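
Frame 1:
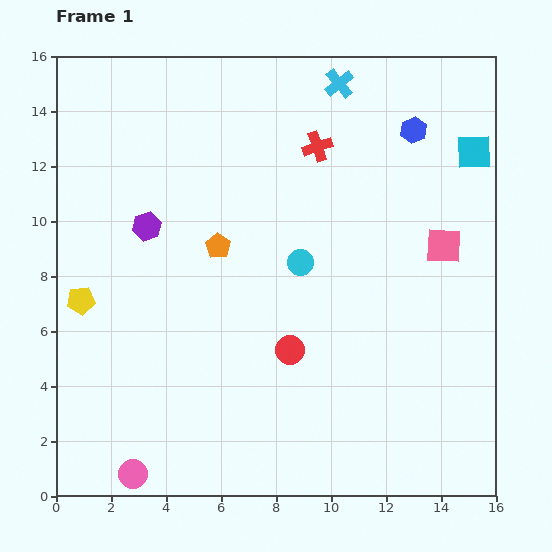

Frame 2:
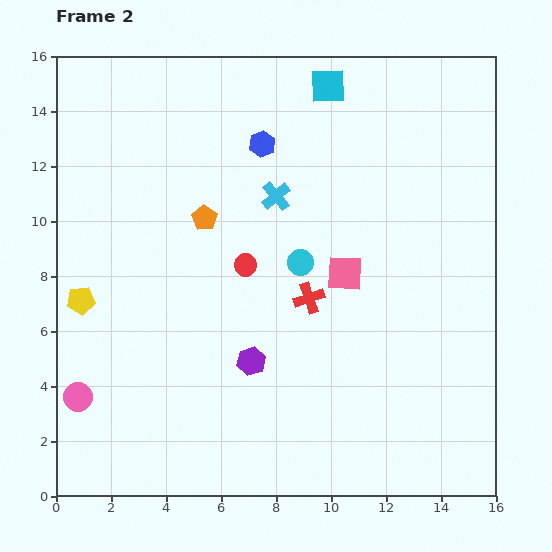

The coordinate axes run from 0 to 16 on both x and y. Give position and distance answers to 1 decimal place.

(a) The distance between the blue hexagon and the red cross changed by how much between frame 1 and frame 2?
+2.3

Distance in frame 1: 3.6. Distance in frame 2: 5.9.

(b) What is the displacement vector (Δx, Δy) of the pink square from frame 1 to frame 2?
(-3.6, -1.0)

The pink square was at (14.1, 9.1) in frame 1 and (10.5, 8.1) in frame 2.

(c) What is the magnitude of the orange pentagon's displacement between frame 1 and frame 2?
1.1

The orange pentagon moved from (5.9, 9.1) to (5.4, 10.1), a distance of √(0.5² + 1.0²) ≈ 1.1.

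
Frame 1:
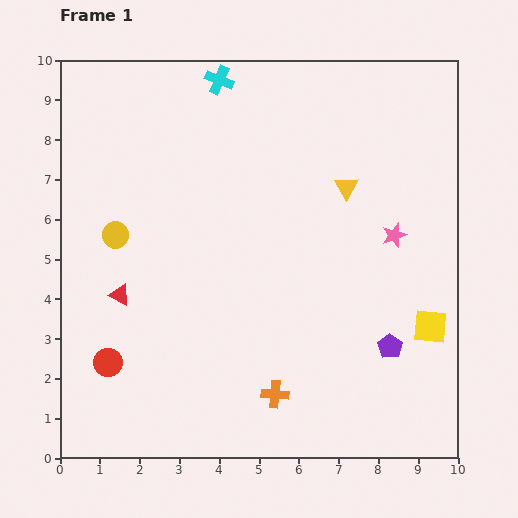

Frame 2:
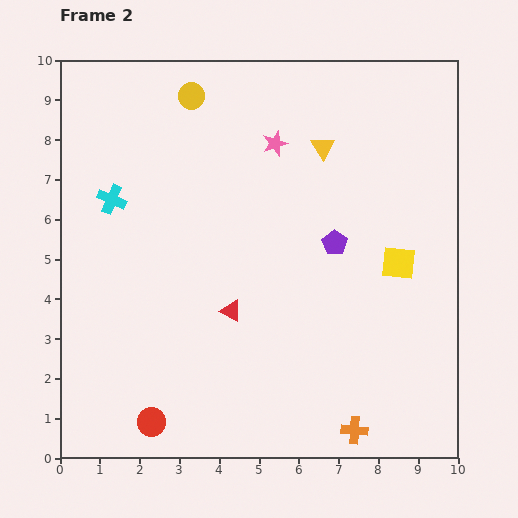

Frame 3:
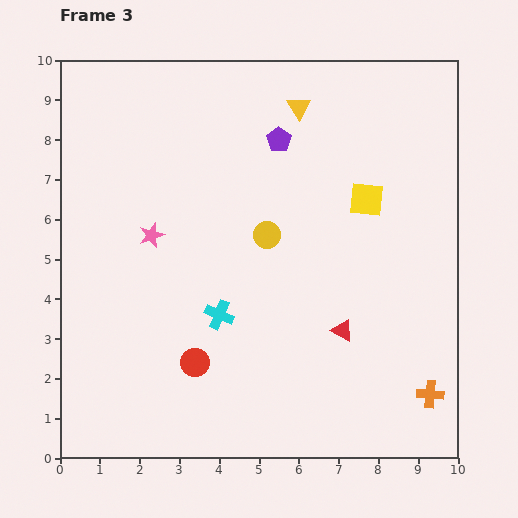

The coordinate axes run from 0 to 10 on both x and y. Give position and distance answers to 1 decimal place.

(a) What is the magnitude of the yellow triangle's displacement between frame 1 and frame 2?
1.2

The yellow triangle moved from (7.2, 6.8) to (6.6, 7.8), a distance of √(0.6² + 1.0²) ≈ 1.2.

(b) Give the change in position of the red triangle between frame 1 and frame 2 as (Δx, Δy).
(2.8, -0.4)

The red triangle was at (1.5, 4.1) in frame 1 and (4.3, 3.7) in frame 2.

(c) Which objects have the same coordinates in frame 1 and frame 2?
none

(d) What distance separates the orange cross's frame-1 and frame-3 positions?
3.9

The orange cross moved from (5.4, 1.6) to (9.3, 1.6), a distance of √(3.9² + 0.0²) ≈ 3.9.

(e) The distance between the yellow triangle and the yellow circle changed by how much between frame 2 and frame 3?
-0.2

Distance in frame 2: 3.5. Distance in frame 3: 3.3.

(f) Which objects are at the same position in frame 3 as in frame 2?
none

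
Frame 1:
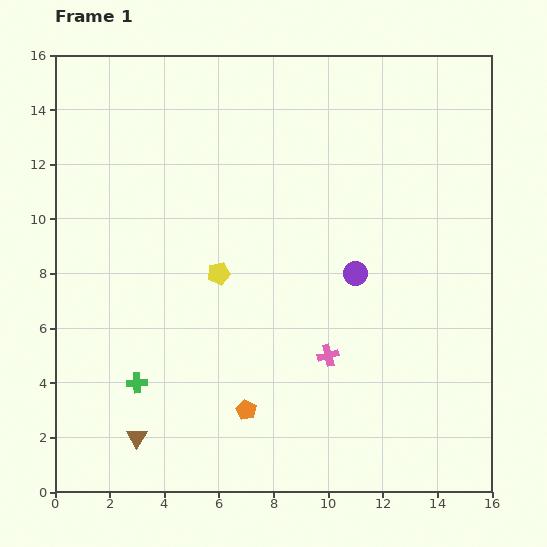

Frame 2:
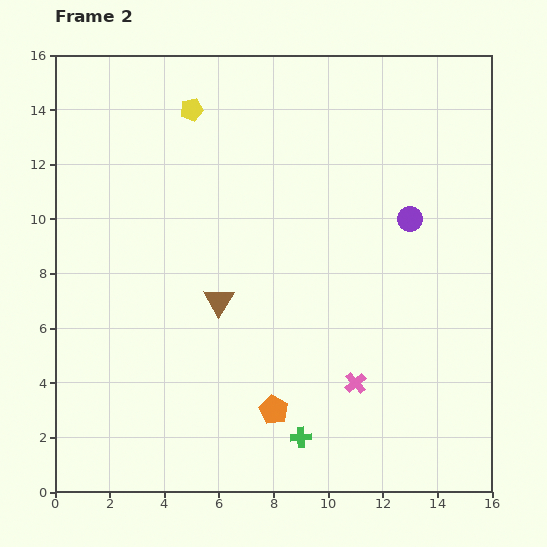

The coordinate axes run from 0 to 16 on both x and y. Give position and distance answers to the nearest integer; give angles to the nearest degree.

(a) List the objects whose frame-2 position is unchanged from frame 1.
none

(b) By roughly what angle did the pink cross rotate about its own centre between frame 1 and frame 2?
26° counter-clockwise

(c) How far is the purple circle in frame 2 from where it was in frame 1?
3

The purple circle moved from (11, 8) to (13, 10), a distance of √(2² + 2²) ≈ 3.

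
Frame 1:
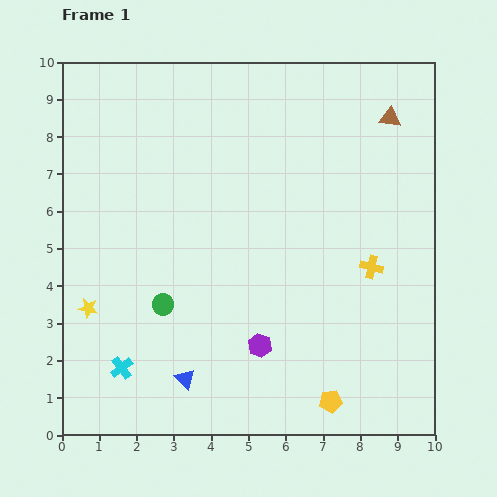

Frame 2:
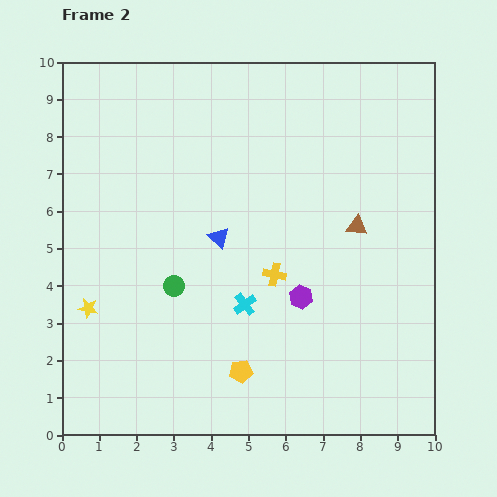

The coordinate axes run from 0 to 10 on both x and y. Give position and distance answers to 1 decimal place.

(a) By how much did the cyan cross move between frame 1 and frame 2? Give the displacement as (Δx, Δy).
(3.3, 1.7)

The cyan cross was at (1.6, 1.8) in frame 1 and (4.9, 3.5) in frame 2.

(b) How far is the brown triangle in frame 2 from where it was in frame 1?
3.0

The brown triangle moved from (8.8, 8.5) to (7.9, 5.6), a distance of √(0.9² + 2.9²) ≈ 3.0.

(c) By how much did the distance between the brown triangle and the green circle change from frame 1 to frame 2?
-2.7

Distance in frame 1: 7.9. Distance in frame 2: 5.2.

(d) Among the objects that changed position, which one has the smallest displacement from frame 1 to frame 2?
the green circle

(moved 0.6)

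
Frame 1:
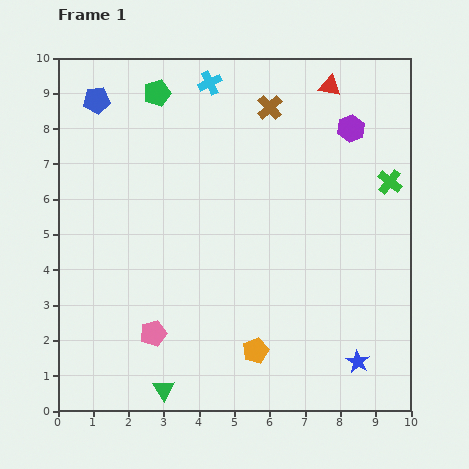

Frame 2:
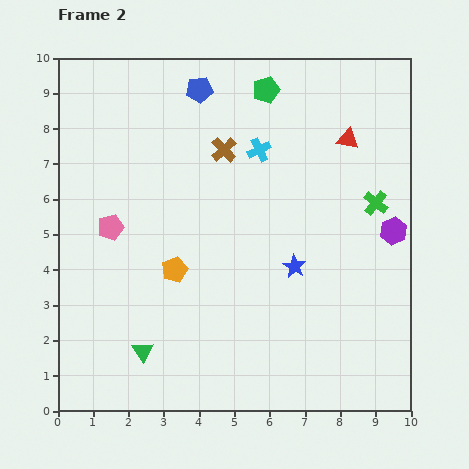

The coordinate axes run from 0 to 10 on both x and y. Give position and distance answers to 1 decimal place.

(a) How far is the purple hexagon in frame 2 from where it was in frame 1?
3.1

The purple hexagon moved from (8.3, 8.0) to (9.5, 5.1), a distance of √(1.2² + 2.9²) ≈ 3.1.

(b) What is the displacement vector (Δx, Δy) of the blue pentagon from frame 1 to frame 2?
(2.9, 0.3)

The blue pentagon was at (1.1, 8.8) in frame 1 and (4.0, 9.1) in frame 2.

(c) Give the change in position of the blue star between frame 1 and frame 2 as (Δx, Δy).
(-1.8, 2.7)

The blue star was at (8.5, 1.4) in frame 1 and (6.7, 4.1) in frame 2.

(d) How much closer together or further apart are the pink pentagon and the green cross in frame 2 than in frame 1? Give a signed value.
-0.5

Distance in frame 1: 8.0. Distance in frame 2: 7.5.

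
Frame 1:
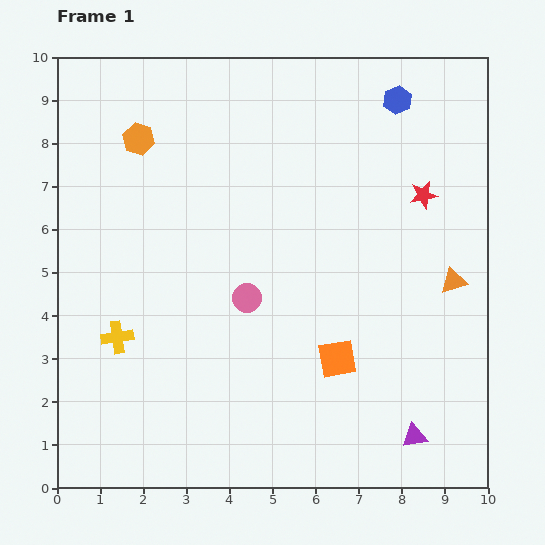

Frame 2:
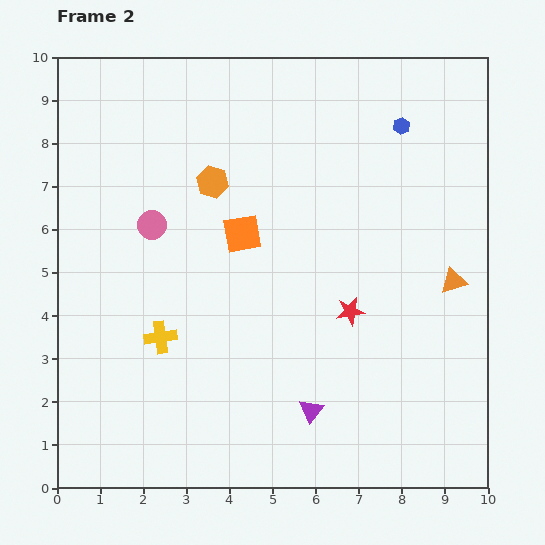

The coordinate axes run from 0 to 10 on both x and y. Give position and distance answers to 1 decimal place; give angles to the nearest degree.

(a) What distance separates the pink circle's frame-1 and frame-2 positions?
2.8

The pink circle moved from (4.4, 4.4) to (2.2, 6.1), a distance of √(2.2² + 1.7²) ≈ 2.8.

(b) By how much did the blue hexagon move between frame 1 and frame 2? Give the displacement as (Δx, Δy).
(0.1, -0.6)

The blue hexagon was at (7.9, 9.0) in frame 1 and (8.0, 8.4) in frame 2.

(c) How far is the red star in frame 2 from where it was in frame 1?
3.2

The red star moved from (8.5, 6.8) to (6.8, 4.1), a distance of √(1.7² + 2.7²) ≈ 3.2.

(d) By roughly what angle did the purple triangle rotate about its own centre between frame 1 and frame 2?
41° counter-clockwise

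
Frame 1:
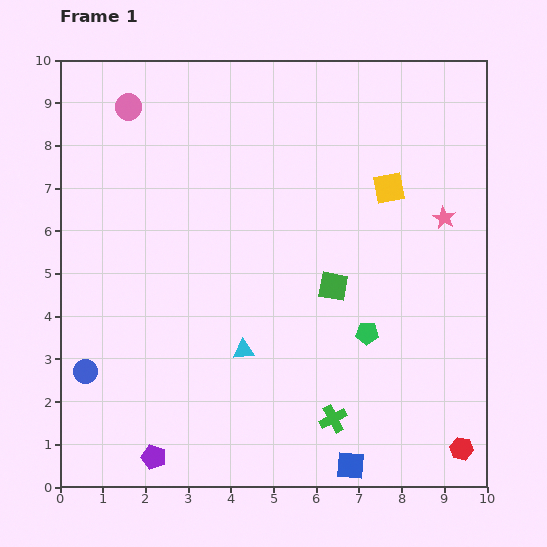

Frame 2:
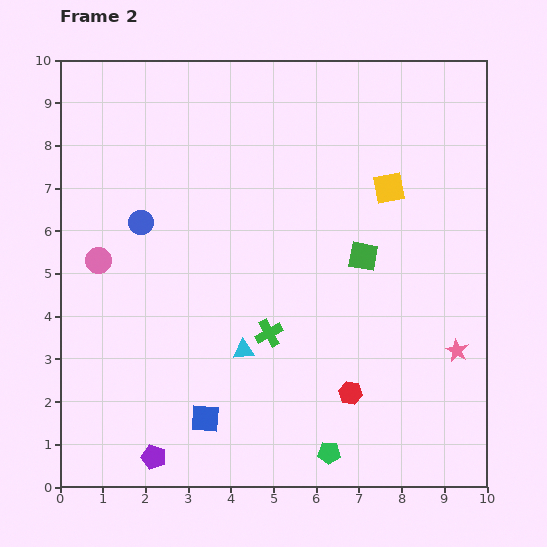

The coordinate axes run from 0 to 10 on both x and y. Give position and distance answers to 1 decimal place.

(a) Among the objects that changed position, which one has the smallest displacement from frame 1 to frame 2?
the green square

(moved 1.0)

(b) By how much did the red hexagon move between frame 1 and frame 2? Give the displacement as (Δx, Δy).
(-2.6, 1.3)

The red hexagon was at (9.4, 0.9) in frame 1 and (6.8, 2.2) in frame 2.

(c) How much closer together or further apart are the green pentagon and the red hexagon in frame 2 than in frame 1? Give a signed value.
-2.0

Distance in frame 1: 3.5. Distance in frame 2: 1.5.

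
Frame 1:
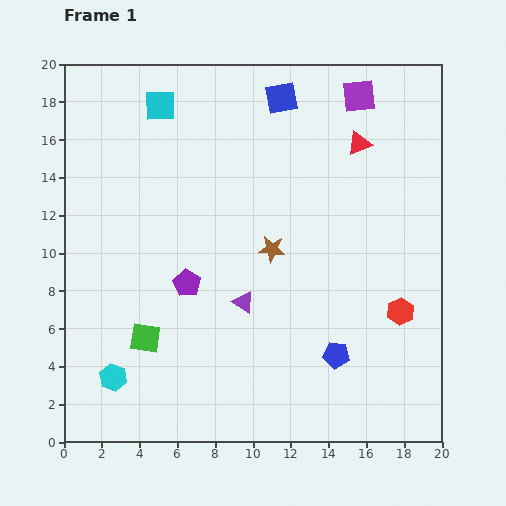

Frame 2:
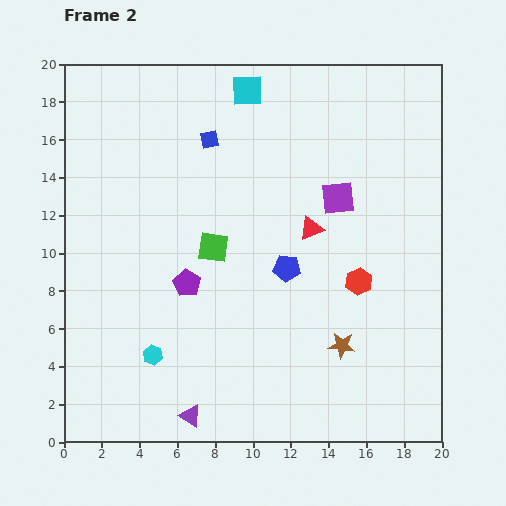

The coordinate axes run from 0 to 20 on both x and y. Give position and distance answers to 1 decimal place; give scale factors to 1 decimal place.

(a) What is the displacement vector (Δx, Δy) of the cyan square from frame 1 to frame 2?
(4.6, 0.8)

The cyan square was at (5.1, 17.8) in frame 1 and (9.7, 18.6) in frame 2.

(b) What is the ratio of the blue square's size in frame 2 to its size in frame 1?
0.6×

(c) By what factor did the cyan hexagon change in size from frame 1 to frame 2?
0.7×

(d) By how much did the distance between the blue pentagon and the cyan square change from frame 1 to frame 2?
-6.5

Distance in frame 1: 16.1. Distance in frame 2: 9.6.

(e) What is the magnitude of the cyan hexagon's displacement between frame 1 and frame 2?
2.4

The cyan hexagon moved from (2.6, 3.4) to (4.7, 4.6), a distance of √(2.1² + 1.2²) ≈ 2.4.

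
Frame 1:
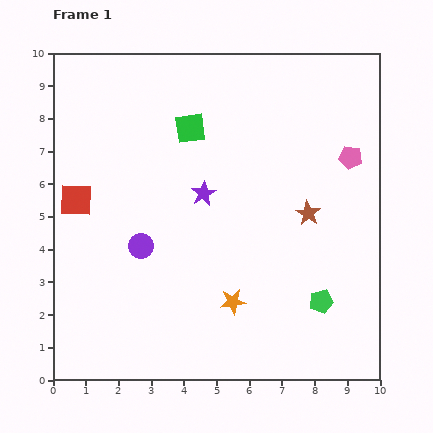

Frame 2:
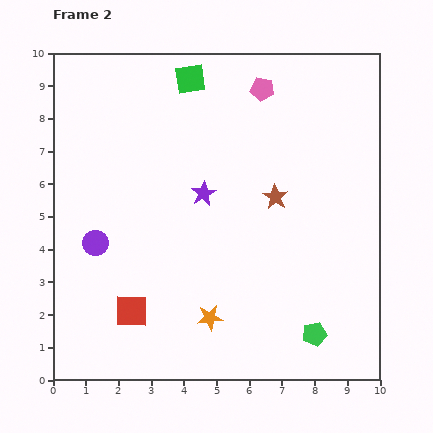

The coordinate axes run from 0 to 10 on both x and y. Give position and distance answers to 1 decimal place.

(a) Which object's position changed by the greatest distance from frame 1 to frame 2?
the red square

(moved 3.8; next 3.4)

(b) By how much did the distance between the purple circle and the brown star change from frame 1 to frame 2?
+0.5

Distance in frame 1: 5.2. Distance in frame 2: 5.7.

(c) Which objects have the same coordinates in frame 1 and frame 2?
the purple star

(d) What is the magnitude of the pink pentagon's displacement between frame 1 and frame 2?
3.4

The pink pentagon moved from (9.1, 6.8) to (6.4, 8.9), a distance of √(2.7² + 2.1²) ≈ 3.4.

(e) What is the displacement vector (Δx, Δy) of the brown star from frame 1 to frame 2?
(-1.0, 0.5)

The brown star was at (7.8, 5.1) in frame 1 and (6.8, 5.6) in frame 2.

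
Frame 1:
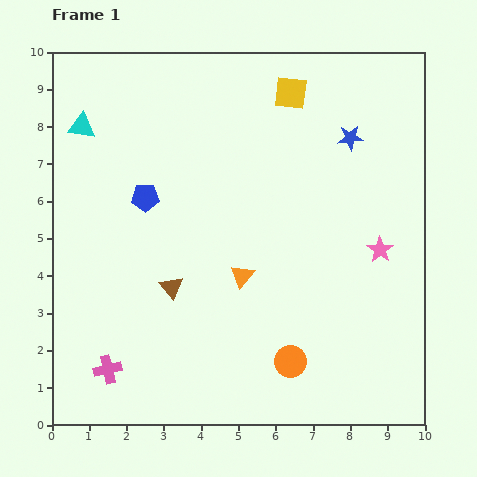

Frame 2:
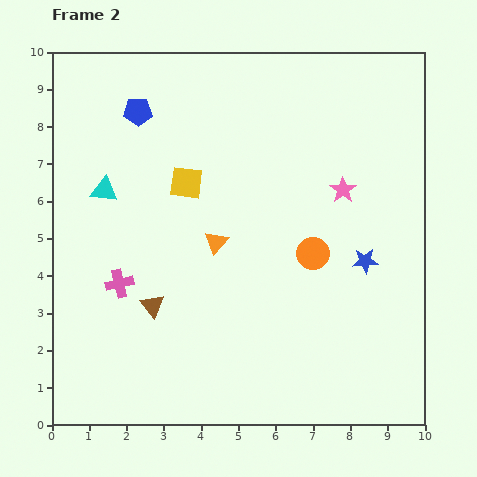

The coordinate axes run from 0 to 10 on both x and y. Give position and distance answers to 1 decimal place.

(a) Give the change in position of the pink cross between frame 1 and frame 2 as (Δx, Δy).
(0.3, 2.3)

The pink cross was at (1.5, 1.5) in frame 1 and (1.8, 3.8) in frame 2.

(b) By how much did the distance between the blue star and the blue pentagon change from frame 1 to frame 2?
+1.6

Distance in frame 1: 5.7. Distance in frame 2: 7.3.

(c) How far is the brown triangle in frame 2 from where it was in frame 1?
0.7

The brown triangle moved from (3.2, 3.7) to (2.7, 3.2), a distance of √(0.5² + 0.5²) ≈ 0.7.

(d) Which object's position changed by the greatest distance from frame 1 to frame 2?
the yellow square

(moved 3.7; next 3.3)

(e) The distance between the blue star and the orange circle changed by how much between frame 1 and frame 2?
-4.8

Distance in frame 1: 6.2. Distance in frame 2: 1.4.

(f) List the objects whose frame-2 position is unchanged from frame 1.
none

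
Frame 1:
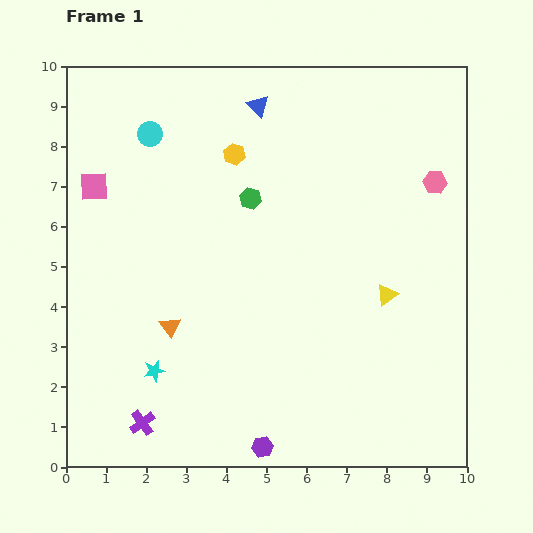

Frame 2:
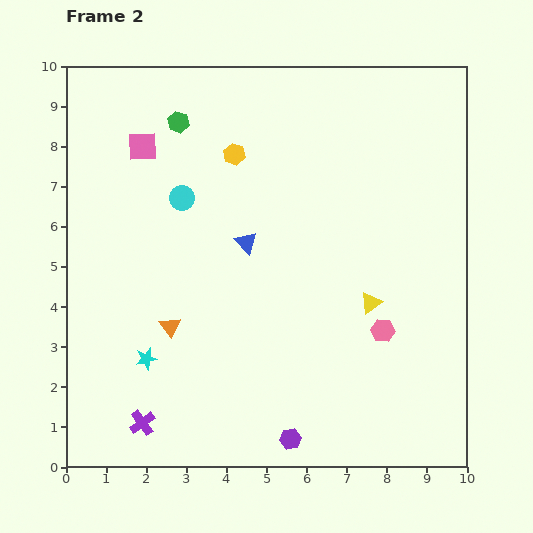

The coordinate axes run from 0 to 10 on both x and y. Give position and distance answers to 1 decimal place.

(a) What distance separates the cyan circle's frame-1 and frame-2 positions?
1.8

The cyan circle moved from (2.1, 8.3) to (2.9, 6.7), a distance of √(0.8² + 1.6²) ≈ 1.8.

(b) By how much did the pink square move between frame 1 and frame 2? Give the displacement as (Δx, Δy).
(1.2, 1.0)

The pink square was at (0.7, 7.0) in frame 1 and (1.9, 8.0) in frame 2.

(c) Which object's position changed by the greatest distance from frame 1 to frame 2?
the pink hexagon

(moved 3.9; next 3.4)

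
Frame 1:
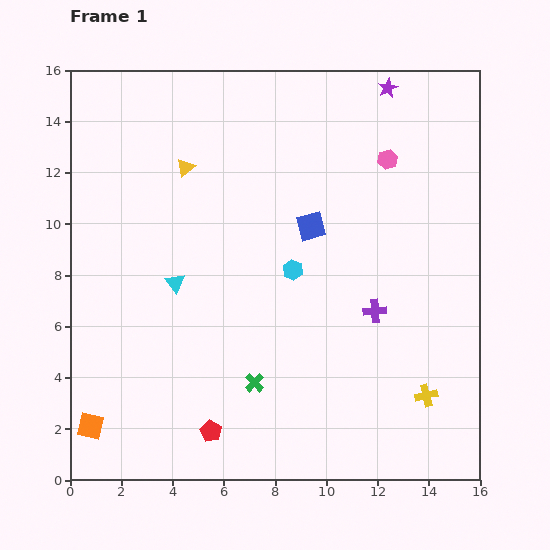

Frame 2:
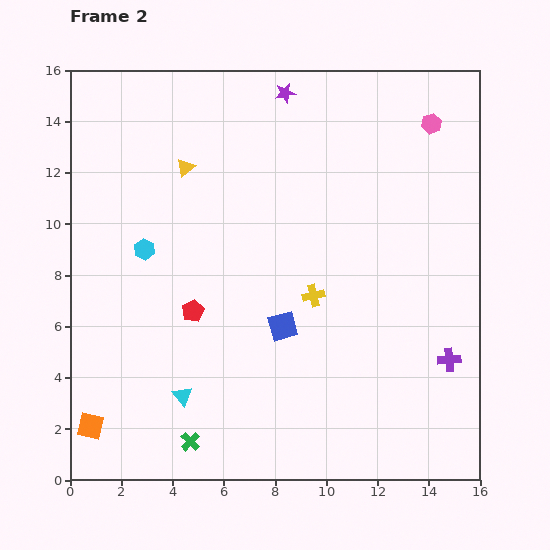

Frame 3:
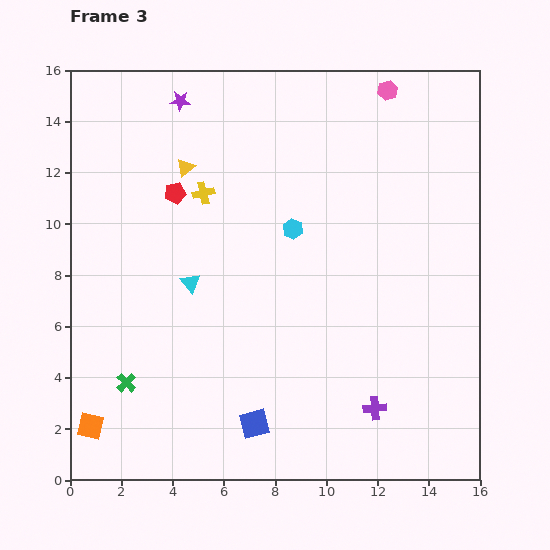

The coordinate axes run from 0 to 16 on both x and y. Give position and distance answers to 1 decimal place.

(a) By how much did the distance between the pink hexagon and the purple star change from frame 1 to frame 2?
+3.0

Distance in frame 1: 2.8. Distance in frame 2: 5.8.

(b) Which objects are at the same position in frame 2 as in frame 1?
the yellow triangle, the orange square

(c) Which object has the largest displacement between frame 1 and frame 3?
the yellow cross

(moved 11.8; next 9.4)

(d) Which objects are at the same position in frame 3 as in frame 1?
the yellow triangle, the orange square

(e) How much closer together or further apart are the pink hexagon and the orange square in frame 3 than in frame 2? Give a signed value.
-0.3

Distance in frame 2: 17.8. Distance in frame 3: 17.5.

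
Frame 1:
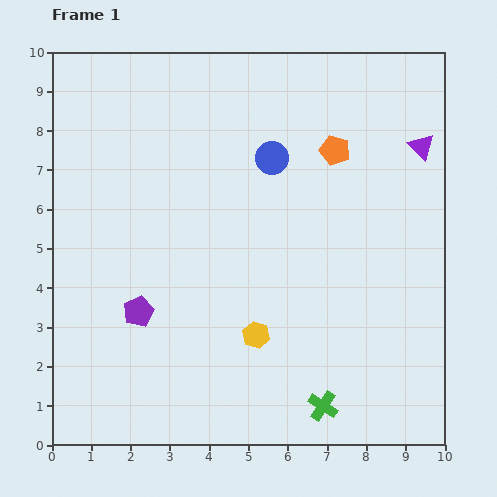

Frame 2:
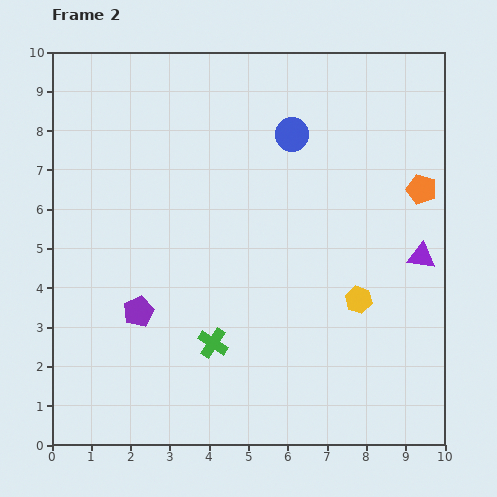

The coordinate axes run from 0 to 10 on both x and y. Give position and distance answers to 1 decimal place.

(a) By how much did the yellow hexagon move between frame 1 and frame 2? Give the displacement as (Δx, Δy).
(2.6, 0.9)

The yellow hexagon was at (5.2, 2.8) in frame 1 and (7.8, 3.7) in frame 2.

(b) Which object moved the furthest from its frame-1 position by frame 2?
the green cross

(moved 3.2; next 2.8)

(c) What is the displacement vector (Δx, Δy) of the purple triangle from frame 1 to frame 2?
(0.0, -2.8)

The purple triangle was at (9.4, 7.6) in frame 1 and (9.4, 4.8) in frame 2.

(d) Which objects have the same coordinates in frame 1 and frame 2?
the purple pentagon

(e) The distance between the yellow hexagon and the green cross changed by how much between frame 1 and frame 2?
+1.4

Distance in frame 1: 2.5. Distance in frame 2: 3.9.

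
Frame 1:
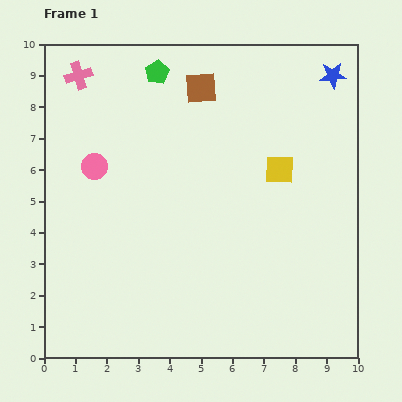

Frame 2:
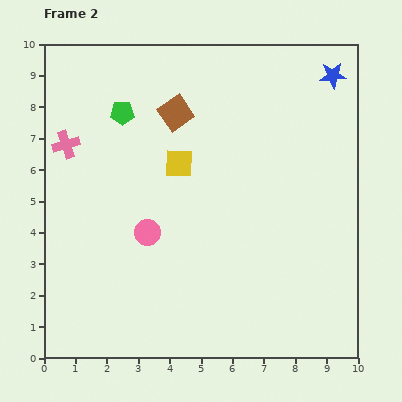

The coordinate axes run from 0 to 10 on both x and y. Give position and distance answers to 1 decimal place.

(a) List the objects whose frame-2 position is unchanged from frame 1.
the blue star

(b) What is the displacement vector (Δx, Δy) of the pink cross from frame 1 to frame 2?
(-0.4, -2.2)

The pink cross was at (1.1, 9.0) in frame 1 and (0.7, 6.8) in frame 2.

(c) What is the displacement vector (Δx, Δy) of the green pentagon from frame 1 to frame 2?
(-1.1, -1.3)

The green pentagon was at (3.6, 9.1) in frame 1 and (2.5, 7.8) in frame 2.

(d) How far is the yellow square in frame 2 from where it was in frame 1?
3.2

The yellow square moved from (7.5, 6.0) to (4.3, 6.2), a distance of √(3.2² + 0.2²) ≈ 3.2.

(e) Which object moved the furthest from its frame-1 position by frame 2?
the yellow square

(moved 3.2; next 2.7)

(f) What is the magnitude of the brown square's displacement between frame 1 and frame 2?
1.1

The brown square moved from (5.0, 8.6) to (4.2, 7.8), a distance of √(0.8² + 0.8²) ≈ 1.1.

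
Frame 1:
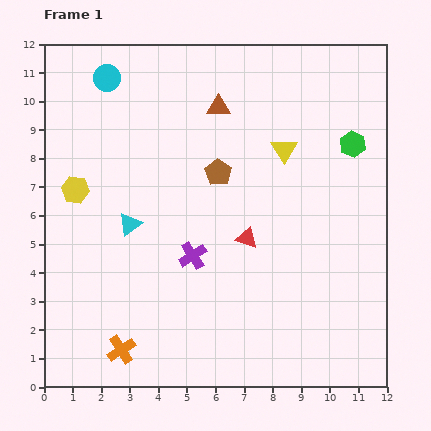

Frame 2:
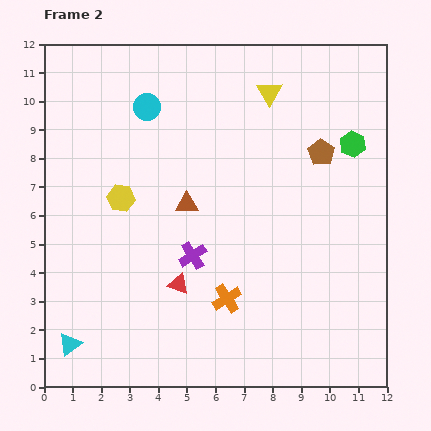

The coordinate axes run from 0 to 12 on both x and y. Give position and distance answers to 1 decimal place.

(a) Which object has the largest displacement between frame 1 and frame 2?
the cyan triangle

(moved 4.7; next 4.1)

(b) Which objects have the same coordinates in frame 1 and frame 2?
the purple cross, the green hexagon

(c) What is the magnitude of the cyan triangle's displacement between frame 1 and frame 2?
4.7

The cyan triangle moved from (3.0, 5.7) to (0.9, 1.5), a distance of √(2.1² + 4.2²) ≈ 4.7.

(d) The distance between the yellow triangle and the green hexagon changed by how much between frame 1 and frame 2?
+1.0

Distance in frame 1: 2.4. Distance in frame 2: 3.4.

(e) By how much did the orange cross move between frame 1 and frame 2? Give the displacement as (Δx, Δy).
(3.7, 1.8)

The orange cross was at (2.7, 1.3) in frame 1 and (6.4, 3.1) in frame 2.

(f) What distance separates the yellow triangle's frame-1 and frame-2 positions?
2.1

The yellow triangle moved from (8.4, 8.3) to (7.9, 10.3), a distance of √(0.5² + 2.0²) ≈ 2.1.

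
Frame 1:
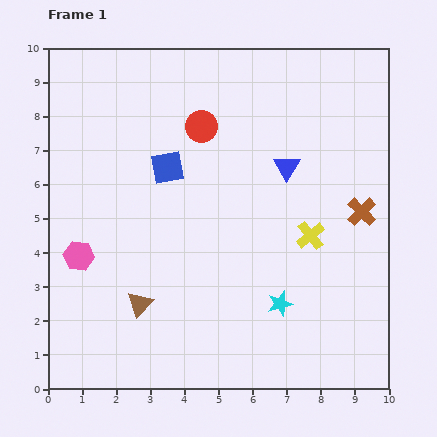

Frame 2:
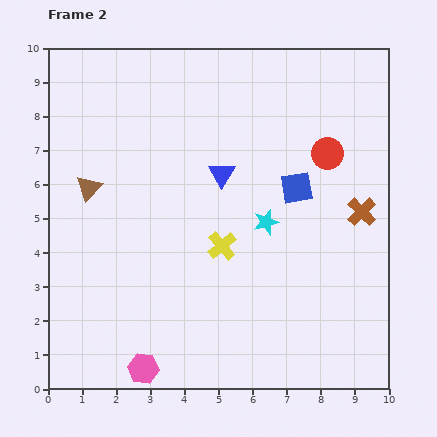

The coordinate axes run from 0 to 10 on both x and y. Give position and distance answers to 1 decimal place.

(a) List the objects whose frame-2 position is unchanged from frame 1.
the brown cross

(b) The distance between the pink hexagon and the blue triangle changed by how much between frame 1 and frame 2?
-0.5

Distance in frame 1: 6.6. Distance in frame 2: 6.1.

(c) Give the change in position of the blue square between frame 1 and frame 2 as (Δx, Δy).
(3.8, -0.6)

The blue square was at (3.5, 6.5) in frame 1 and (7.3, 5.9) in frame 2.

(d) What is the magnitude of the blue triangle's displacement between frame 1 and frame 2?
1.9

The blue triangle moved from (7.0, 6.5) to (5.1, 6.3), a distance of √(1.9² + 0.2²) ≈ 1.9.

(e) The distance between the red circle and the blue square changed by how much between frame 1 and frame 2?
-0.3

Distance in frame 1: 1.6. Distance in frame 2: 1.3.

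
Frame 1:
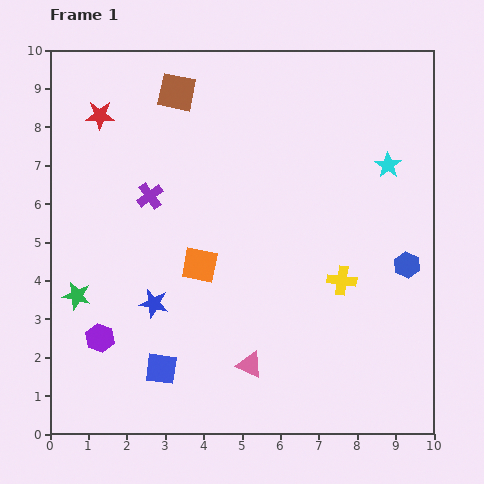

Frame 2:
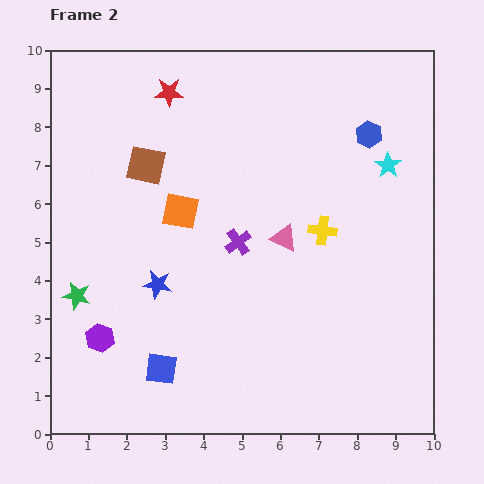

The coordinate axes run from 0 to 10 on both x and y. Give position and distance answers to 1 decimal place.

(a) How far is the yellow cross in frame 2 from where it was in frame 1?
1.4

The yellow cross moved from (7.6, 4.0) to (7.1, 5.3), a distance of √(0.5² + 1.3²) ≈ 1.4.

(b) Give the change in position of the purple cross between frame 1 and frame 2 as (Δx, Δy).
(2.3, -1.2)

The purple cross was at (2.6, 6.2) in frame 1 and (4.9, 5.0) in frame 2.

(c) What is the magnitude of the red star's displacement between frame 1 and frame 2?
1.9

The red star moved from (1.3, 8.3) to (3.1, 8.9), a distance of √(1.8² + 0.6²) ≈ 1.9.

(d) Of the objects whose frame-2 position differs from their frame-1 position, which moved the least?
the blue star

(moved 0.5)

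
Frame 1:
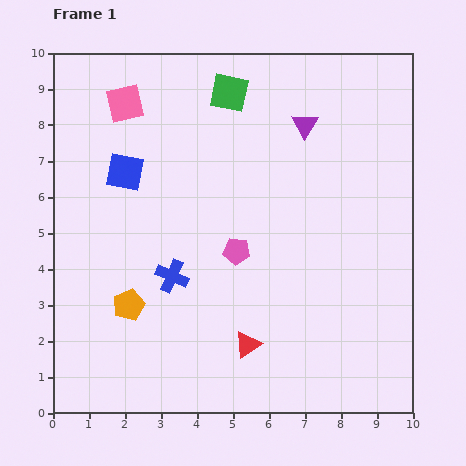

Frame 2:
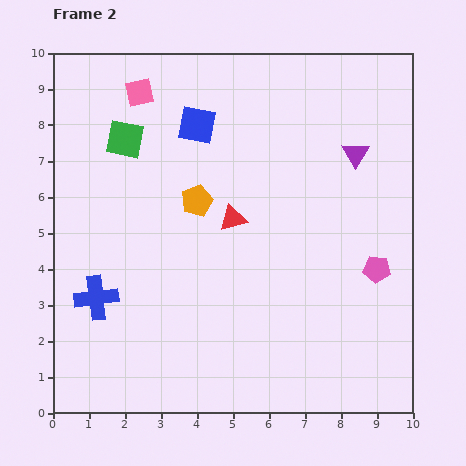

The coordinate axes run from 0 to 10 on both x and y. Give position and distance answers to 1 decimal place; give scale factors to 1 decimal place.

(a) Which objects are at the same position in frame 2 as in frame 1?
none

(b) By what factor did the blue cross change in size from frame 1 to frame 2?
1.3×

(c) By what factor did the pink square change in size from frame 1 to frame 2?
0.7×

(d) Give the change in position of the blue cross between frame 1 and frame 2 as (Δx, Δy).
(-2.1, -0.6)

The blue cross was at (3.3, 3.8) in frame 1 and (1.2, 3.2) in frame 2.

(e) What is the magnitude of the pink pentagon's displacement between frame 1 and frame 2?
3.9

The pink pentagon moved from (5.1, 4.5) to (9.0, 4.0), a distance of √(3.9² + 0.5²) ≈ 3.9.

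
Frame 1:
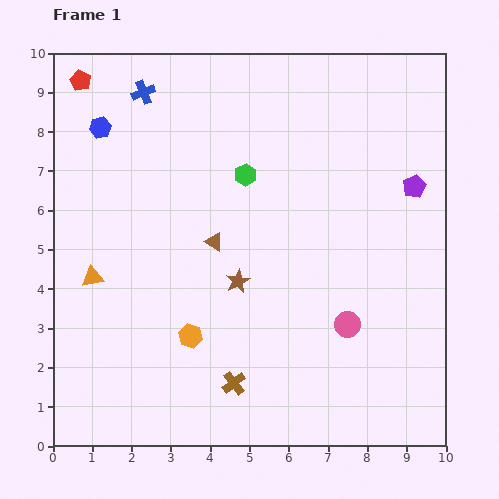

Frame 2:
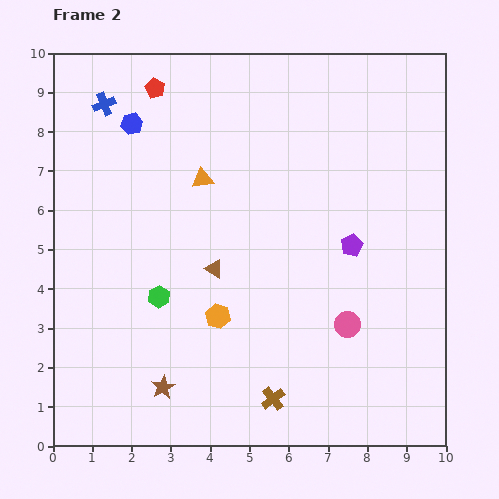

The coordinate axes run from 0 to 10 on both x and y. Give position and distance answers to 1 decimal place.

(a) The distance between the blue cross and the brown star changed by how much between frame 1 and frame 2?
+2.0

Distance in frame 1: 5.4. Distance in frame 2: 7.4.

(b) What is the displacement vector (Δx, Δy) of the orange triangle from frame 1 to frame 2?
(2.8, 2.5)

The orange triangle was at (1.0, 4.3) in frame 1 and (3.8, 6.8) in frame 2.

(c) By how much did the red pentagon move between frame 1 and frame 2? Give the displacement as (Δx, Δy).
(1.9, -0.2)

The red pentagon was at (0.7, 9.3) in frame 1 and (2.6, 9.1) in frame 2.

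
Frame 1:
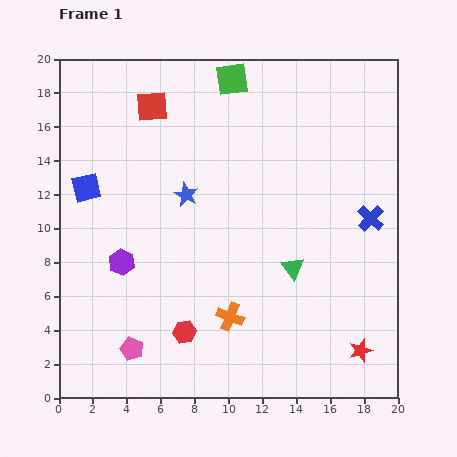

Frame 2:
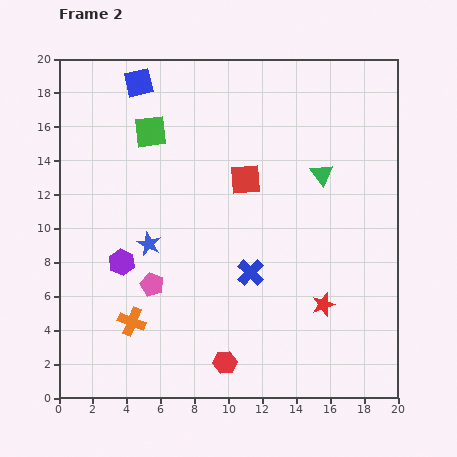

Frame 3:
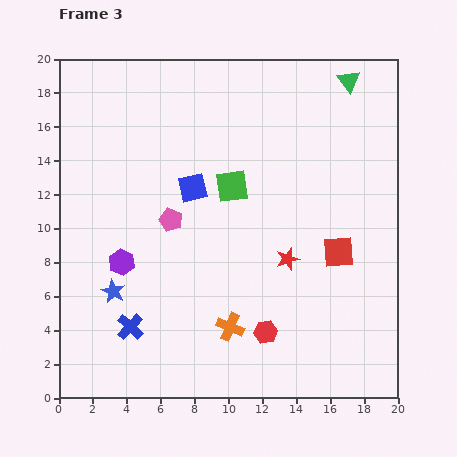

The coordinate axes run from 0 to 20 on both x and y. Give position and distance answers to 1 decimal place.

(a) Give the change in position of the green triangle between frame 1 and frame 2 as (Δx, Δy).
(1.7, 5.5)

The green triangle was at (13.8, 7.7) in frame 1 and (15.5, 13.2) in frame 2.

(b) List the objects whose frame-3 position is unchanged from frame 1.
the purple hexagon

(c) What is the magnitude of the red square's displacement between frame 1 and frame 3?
14.0

The red square moved from (5.5, 17.2) to (16.5, 8.6), a distance of √(11.0² + 8.6²) ≈ 14.0.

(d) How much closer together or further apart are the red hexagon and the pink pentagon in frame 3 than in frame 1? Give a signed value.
+5.4

Distance in frame 1: 3.3. Distance in frame 3: 8.7.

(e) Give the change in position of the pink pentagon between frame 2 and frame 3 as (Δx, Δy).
(1.1, 3.8)

The pink pentagon was at (5.5, 6.7) in frame 2 and (6.6, 10.5) in frame 3.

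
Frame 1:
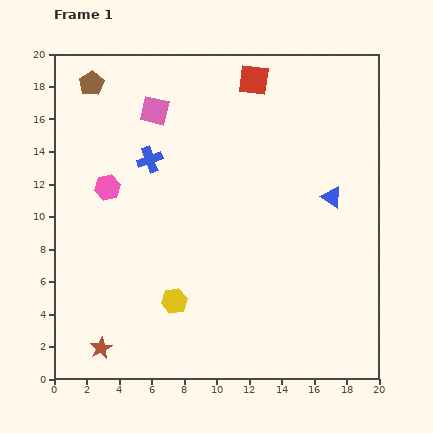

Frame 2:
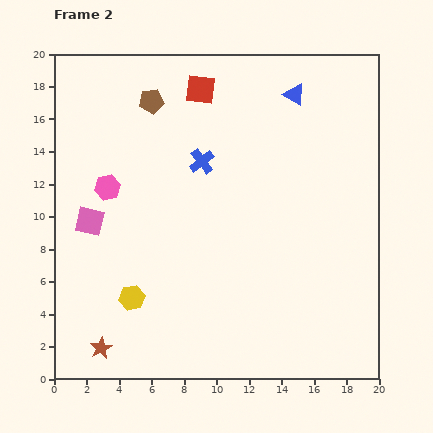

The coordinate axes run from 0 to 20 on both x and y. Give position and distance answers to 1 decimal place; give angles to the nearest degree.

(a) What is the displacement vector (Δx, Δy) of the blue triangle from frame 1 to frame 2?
(-2.3, 6.3)

The blue triangle was at (17.1, 11.2) in frame 1 and (14.8, 17.5) in frame 2.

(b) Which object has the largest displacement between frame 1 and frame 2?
the pink square

(moved 7.9; next 6.7)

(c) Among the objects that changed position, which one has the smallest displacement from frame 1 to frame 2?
the yellow hexagon

(moved 2.6)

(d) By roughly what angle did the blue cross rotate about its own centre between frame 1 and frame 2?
17° counter-clockwise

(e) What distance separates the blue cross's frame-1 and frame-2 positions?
3.2

The blue cross moved from (5.9, 13.5) to (9.1, 13.4), a distance of √(3.2² + 0.1²) ≈ 3.2.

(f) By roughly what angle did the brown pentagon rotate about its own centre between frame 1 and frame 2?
23° clockwise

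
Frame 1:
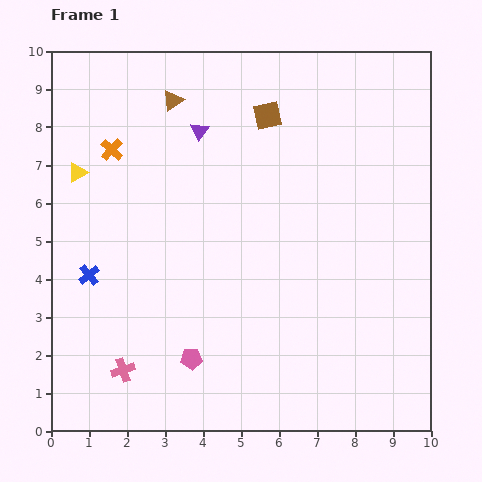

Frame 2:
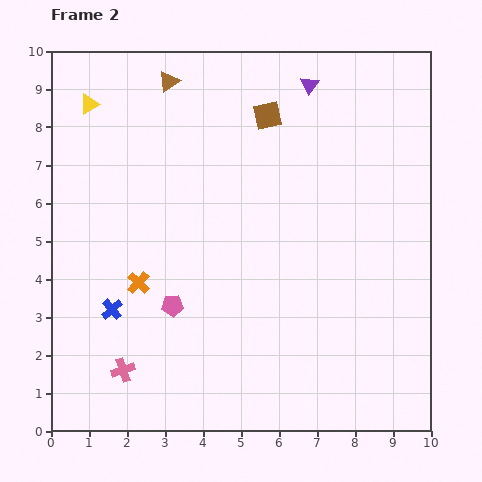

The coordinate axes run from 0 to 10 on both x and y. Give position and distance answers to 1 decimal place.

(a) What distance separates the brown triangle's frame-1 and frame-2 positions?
0.5

The brown triangle moved from (3.2, 8.7) to (3.1, 9.2), a distance of √(0.1² + 0.5²) ≈ 0.5.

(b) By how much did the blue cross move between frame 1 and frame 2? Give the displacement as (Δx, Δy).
(0.6, -0.9)

The blue cross was at (1.0, 4.1) in frame 1 and (1.6, 3.2) in frame 2.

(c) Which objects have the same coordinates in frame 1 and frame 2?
the pink cross, the brown square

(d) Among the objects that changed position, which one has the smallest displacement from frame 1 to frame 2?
the brown triangle

(moved 0.5)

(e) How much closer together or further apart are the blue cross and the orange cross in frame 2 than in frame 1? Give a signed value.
-2.4

Distance in frame 1: 3.4. Distance in frame 2: 1.0.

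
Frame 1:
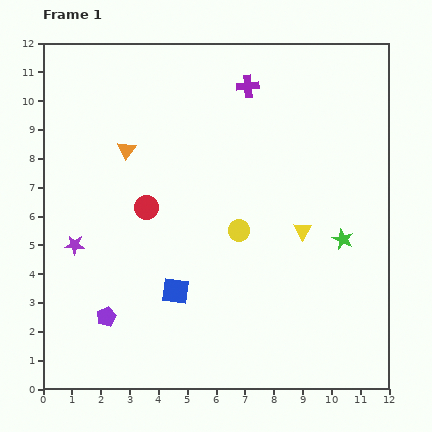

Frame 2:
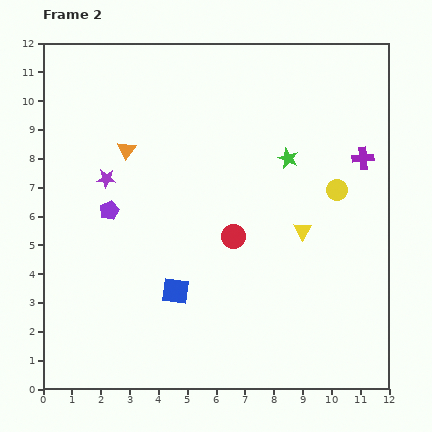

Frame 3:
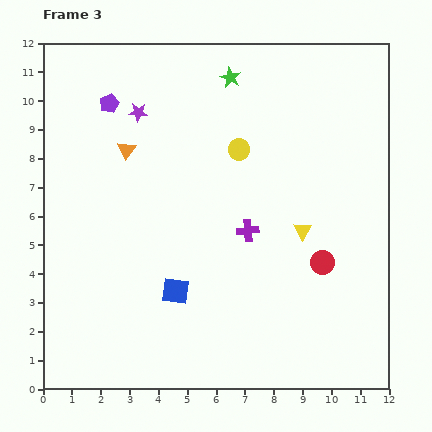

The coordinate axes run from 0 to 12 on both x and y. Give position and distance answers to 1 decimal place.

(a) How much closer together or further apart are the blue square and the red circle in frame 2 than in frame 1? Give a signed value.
-0.3

Distance in frame 1: 3.1. Distance in frame 2: 2.8.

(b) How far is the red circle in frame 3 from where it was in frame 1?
6.4

The red circle moved from (3.6, 6.3) to (9.7, 4.4), a distance of √(6.1² + 1.9²) ≈ 6.4.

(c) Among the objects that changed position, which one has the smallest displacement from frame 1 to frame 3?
the yellow circle

(moved 2.8)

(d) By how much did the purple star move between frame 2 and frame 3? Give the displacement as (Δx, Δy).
(1.1, 2.3)

The purple star was at (2.2, 7.3) in frame 2 and (3.3, 9.6) in frame 3.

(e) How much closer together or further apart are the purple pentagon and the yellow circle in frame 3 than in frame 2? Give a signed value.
-3.1

Distance in frame 2: 7.9. Distance in frame 3: 4.8.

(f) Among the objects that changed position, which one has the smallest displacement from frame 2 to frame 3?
the purple star

(moved 2.5)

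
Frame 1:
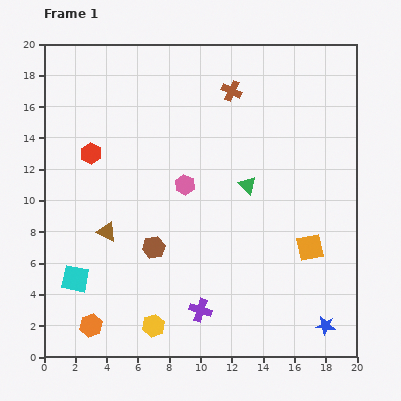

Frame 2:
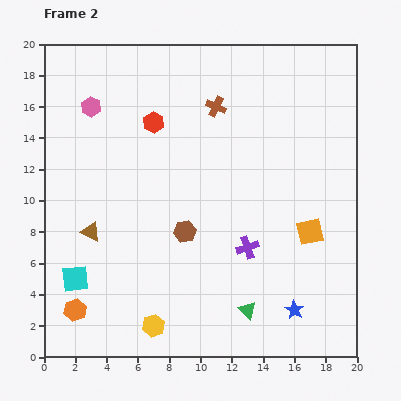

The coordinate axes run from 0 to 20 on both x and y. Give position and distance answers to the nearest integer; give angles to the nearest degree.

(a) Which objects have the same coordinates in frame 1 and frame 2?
the yellow hexagon, the cyan square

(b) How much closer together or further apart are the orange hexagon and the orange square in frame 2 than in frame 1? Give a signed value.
+1

Distance in frame 1: 15. Distance in frame 2: 16.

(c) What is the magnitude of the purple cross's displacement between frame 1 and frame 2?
5

The purple cross moved from (10, 3) to (13, 7), a distance of √(3² + 4²) ≈ 5.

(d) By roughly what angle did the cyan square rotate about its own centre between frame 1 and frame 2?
18° counter-clockwise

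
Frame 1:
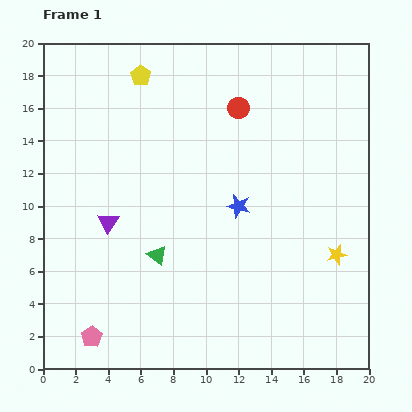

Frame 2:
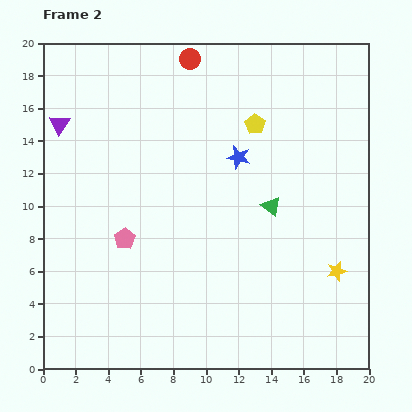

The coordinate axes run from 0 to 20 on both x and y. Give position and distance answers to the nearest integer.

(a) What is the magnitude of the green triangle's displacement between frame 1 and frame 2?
8

The green triangle moved from (7, 7) to (14, 10), a distance of √(7² + 3²) ≈ 8.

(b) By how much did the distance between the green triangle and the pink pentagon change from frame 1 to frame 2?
+3

Distance in frame 1: 6. Distance in frame 2: 9.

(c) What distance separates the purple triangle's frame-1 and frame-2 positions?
7

The purple triangle moved from (4, 9) to (1, 15), a distance of √(3² + 6²) ≈ 7.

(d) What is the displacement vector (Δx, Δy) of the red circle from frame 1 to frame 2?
(-3, 3)

The red circle was at (12, 16) in frame 1 and (9, 19) in frame 2.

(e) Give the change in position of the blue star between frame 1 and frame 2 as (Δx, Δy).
(0, 3)

The blue star was at (12, 10) in frame 1 and (12, 13) in frame 2.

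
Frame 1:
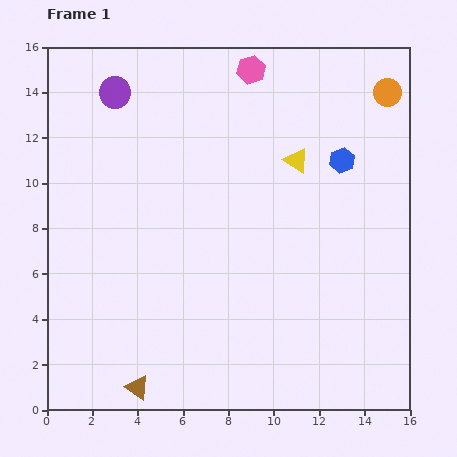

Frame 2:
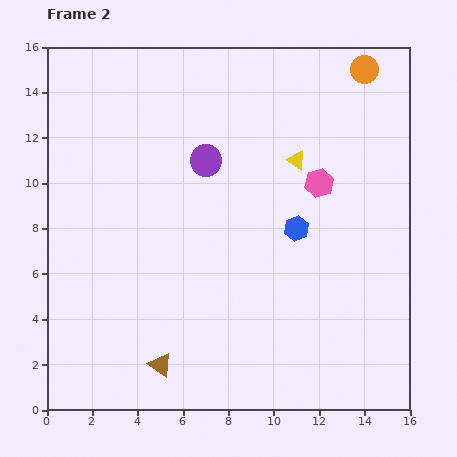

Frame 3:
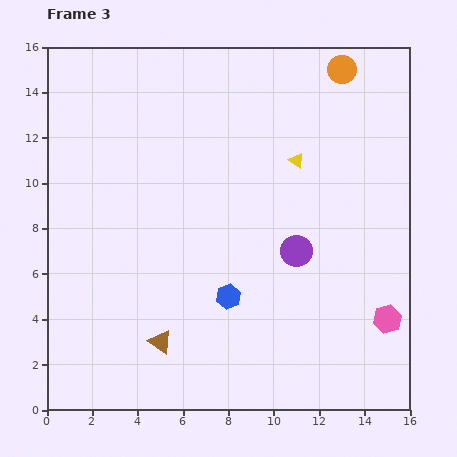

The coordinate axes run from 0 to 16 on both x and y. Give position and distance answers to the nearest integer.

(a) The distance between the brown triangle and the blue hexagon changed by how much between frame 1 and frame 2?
-5

Distance in frame 1: 13. Distance in frame 2: 8.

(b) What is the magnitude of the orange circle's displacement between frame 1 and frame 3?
2

The orange circle moved from (15, 14) to (13, 15), a distance of √(2² + 1²) ≈ 2.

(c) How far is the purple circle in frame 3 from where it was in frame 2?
6

The purple circle moved from (7, 11) to (11, 7), a distance of √(4² + 4²) ≈ 6.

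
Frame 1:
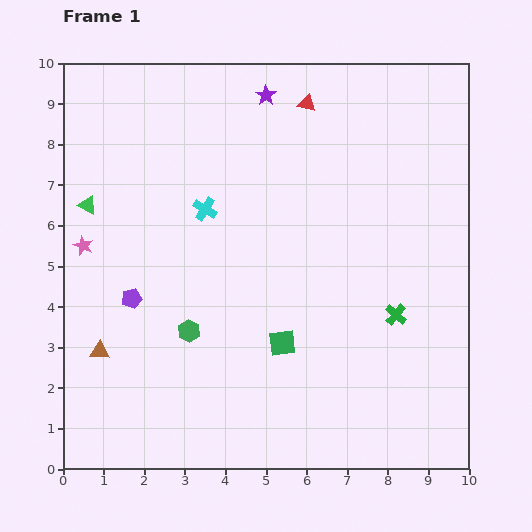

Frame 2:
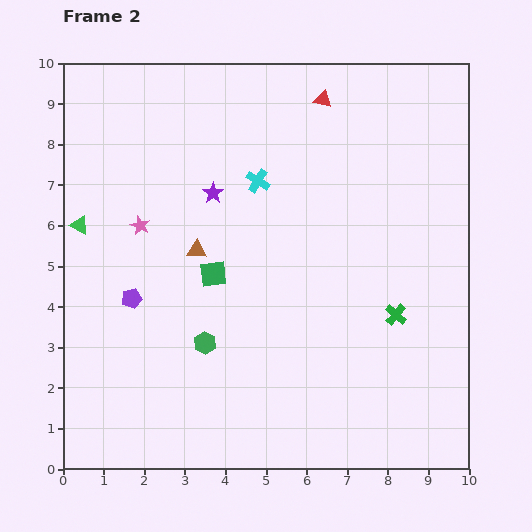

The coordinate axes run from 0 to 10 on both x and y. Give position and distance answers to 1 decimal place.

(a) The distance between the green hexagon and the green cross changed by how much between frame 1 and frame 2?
-0.3

Distance in frame 1: 5.1. Distance in frame 2: 4.8.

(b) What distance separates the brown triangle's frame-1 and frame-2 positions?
3.5

The brown triangle moved from (0.9, 2.9) to (3.3, 5.4), a distance of √(2.4² + 2.5²) ≈ 3.5.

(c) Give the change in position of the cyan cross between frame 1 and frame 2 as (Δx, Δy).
(1.3, 0.7)

The cyan cross was at (3.5, 6.4) in frame 1 and (4.8, 7.1) in frame 2.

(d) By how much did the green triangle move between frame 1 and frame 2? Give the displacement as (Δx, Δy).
(-0.2, -0.5)

The green triangle was at (0.6, 6.5) in frame 1 and (0.4, 6.0) in frame 2.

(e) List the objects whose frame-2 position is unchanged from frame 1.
the green cross, the purple pentagon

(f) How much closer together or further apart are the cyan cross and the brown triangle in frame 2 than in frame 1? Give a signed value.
-2.1

Distance in frame 1: 4.4. Distance in frame 2: 2.3.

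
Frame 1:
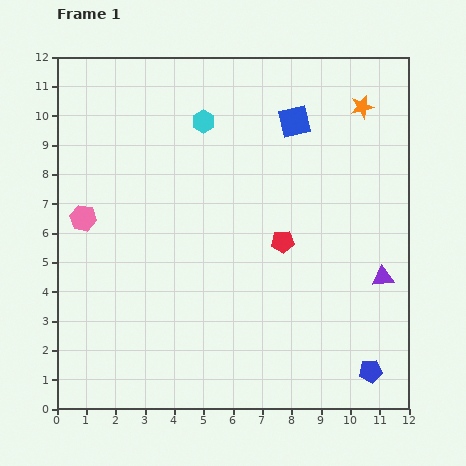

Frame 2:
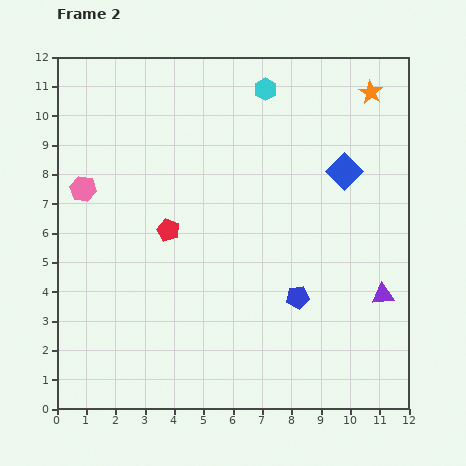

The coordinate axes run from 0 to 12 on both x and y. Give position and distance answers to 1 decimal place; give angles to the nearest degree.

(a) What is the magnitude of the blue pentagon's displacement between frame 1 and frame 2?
3.5

The blue pentagon moved from (10.7, 1.3) to (8.2, 3.8), a distance of √(2.5² + 2.5²) ≈ 3.5.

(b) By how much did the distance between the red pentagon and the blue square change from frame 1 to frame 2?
+2.2

Distance in frame 1: 4.1. Distance in frame 2: 6.3.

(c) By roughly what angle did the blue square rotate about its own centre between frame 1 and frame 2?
33° counter-clockwise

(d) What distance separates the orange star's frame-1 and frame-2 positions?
0.6

The orange star moved from (10.4, 10.3) to (10.7, 10.8), a distance of √(0.3² + 0.5²) ≈ 0.6.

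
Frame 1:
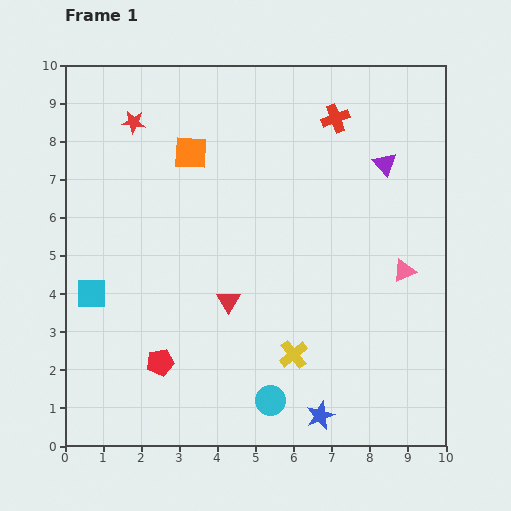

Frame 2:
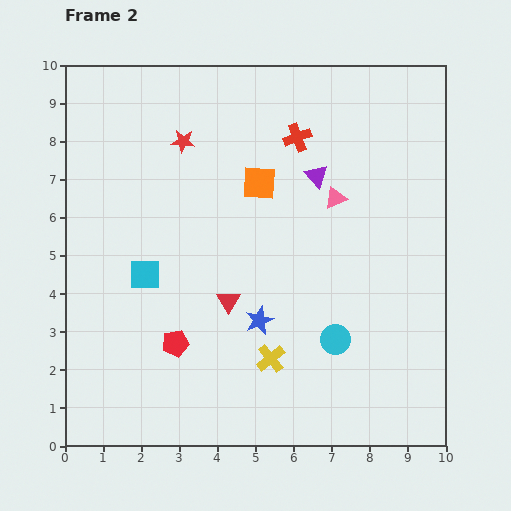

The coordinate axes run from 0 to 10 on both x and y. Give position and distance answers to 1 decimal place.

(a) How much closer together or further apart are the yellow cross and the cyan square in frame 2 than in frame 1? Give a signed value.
-1.5

Distance in frame 1: 5.5. Distance in frame 2: 4.0.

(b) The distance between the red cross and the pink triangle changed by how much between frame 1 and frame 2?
-2.5

Distance in frame 1: 4.4. Distance in frame 2: 1.9.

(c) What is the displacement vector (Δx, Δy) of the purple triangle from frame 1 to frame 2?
(-1.8, -0.3)

The purple triangle was at (8.4, 7.4) in frame 1 and (6.6, 7.1) in frame 2.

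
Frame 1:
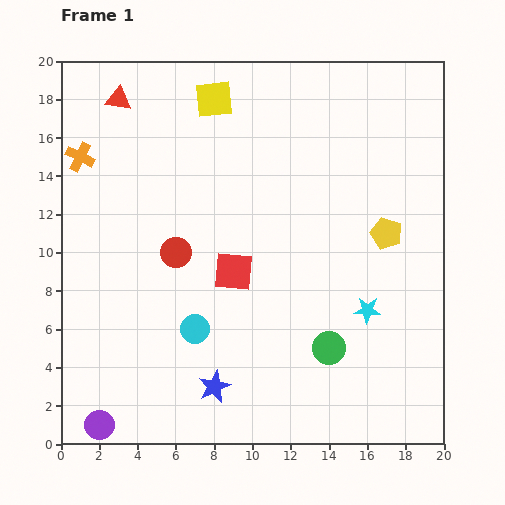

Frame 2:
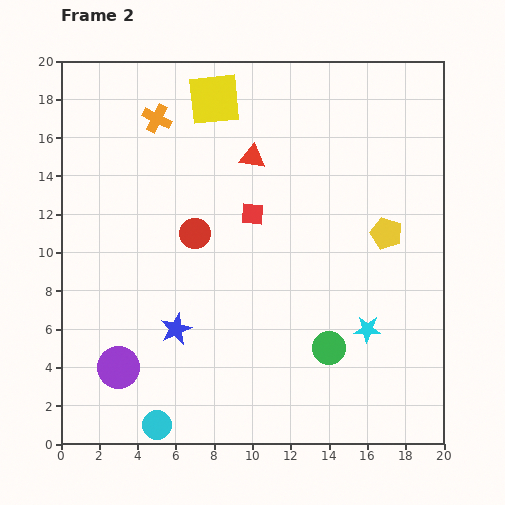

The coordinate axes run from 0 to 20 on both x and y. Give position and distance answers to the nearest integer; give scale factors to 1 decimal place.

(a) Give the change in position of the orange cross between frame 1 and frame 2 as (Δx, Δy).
(4, 2)

The orange cross was at (1, 15) in frame 1 and (5, 17) in frame 2.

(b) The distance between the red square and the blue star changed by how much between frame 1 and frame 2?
+1

Distance in frame 1: 6. Distance in frame 2: 7.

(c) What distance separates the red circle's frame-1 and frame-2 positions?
1

The red circle moved from (6, 10) to (7, 11), a distance of √(1² + 1²) ≈ 1.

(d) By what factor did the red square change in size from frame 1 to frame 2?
0.6×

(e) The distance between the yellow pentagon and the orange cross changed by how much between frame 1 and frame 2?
-3

Distance in frame 1: 16. Distance in frame 2: 13.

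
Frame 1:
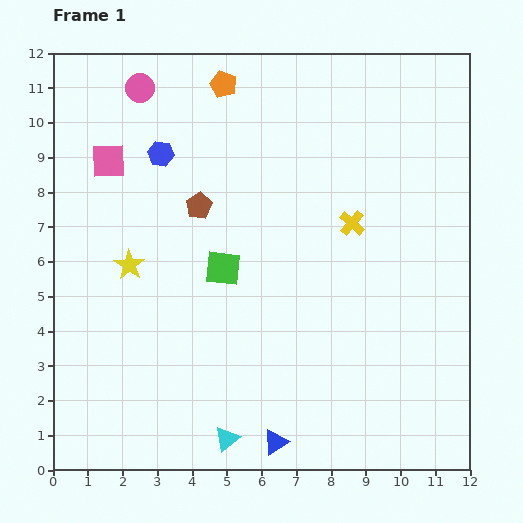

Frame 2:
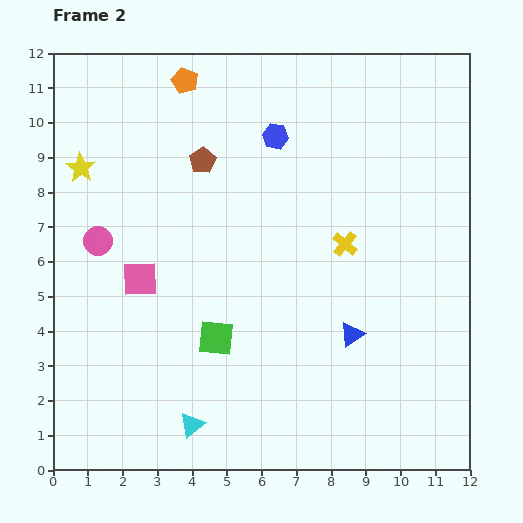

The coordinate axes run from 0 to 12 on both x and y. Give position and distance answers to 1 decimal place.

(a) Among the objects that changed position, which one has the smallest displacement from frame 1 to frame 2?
the yellow cross

(moved 0.6)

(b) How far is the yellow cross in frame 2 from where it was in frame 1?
0.6

The yellow cross moved from (8.6, 7.1) to (8.4, 6.5), a distance of √(0.2² + 0.6²) ≈ 0.6.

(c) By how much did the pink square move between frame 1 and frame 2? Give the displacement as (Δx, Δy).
(0.9, -3.4)

The pink square was at (1.6, 8.9) in frame 1 and (2.5, 5.5) in frame 2.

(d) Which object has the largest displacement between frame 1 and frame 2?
the pink circle

(moved 4.6; next 3.8)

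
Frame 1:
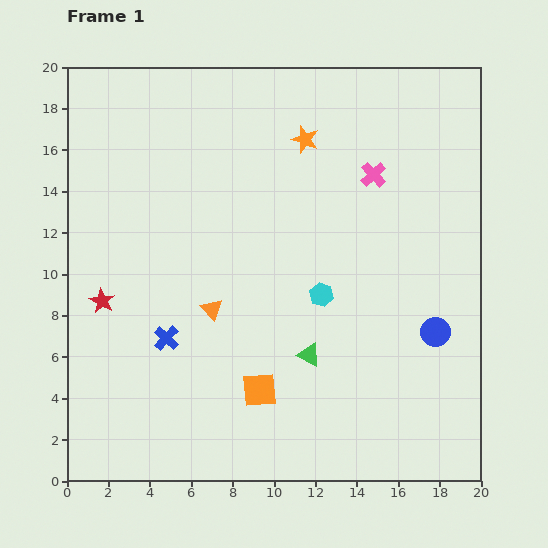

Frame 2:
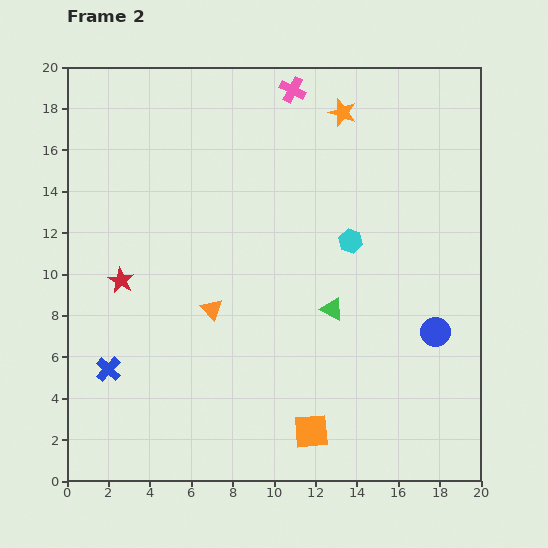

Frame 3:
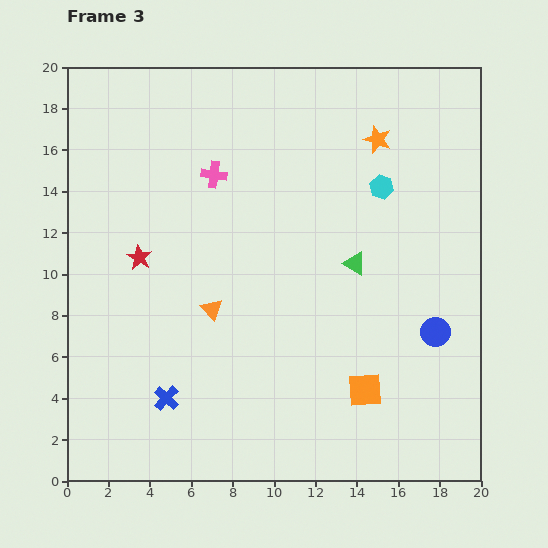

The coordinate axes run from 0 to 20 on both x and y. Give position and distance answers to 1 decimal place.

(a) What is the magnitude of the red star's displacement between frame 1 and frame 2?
1.3

The red star moved from (1.7, 8.7) to (2.6, 9.7), a distance of √(0.9² + 1.0²) ≈ 1.3.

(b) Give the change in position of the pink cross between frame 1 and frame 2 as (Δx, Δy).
(-3.9, 4.1)

The pink cross was at (14.8, 14.8) in frame 1 and (10.9, 18.9) in frame 2.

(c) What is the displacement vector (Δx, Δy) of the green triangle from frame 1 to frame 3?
(2.2, 4.4)

The green triangle was at (11.7, 6.1) in frame 1 and (13.9, 10.5) in frame 3.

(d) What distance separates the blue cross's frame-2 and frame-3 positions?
3.1

The blue cross moved from (2.0, 5.4) to (4.8, 4.0), a distance of √(2.8² + 1.4²) ≈ 3.1.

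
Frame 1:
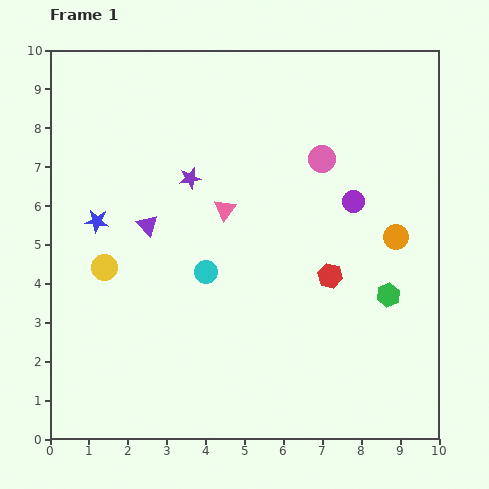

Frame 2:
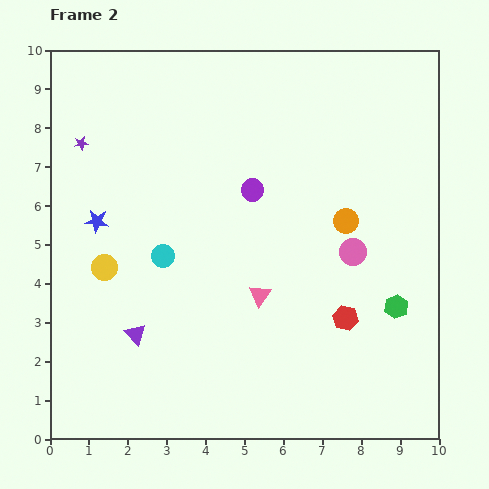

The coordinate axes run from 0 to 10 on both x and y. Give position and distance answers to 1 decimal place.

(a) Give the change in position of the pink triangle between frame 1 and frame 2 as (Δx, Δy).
(0.9, -2.2)

The pink triangle was at (4.5, 5.9) in frame 1 and (5.4, 3.7) in frame 2.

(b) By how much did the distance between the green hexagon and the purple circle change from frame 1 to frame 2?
+2.2

Distance in frame 1: 2.6. Distance in frame 2: 4.8.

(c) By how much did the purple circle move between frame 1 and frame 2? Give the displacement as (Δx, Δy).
(-2.6, 0.3)

The purple circle was at (7.8, 6.1) in frame 1 and (5.2, 6.4) in frame 2.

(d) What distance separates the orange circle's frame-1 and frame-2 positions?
1.4

The orange circle moved from (8.9, 5.2) to (7.6, 5.6), a distance of √(1.3² + 0.4²) ≈ 1.4.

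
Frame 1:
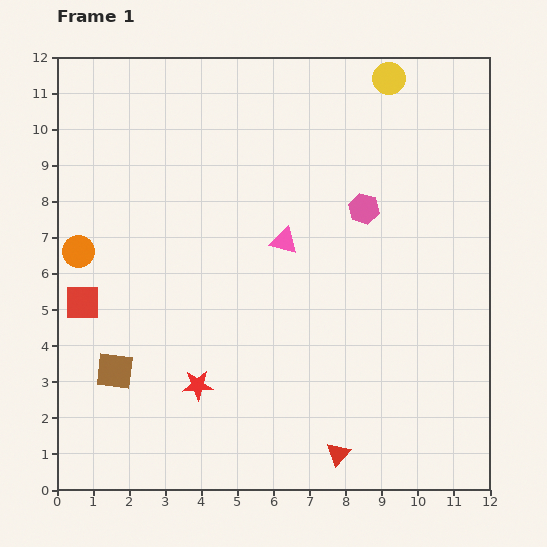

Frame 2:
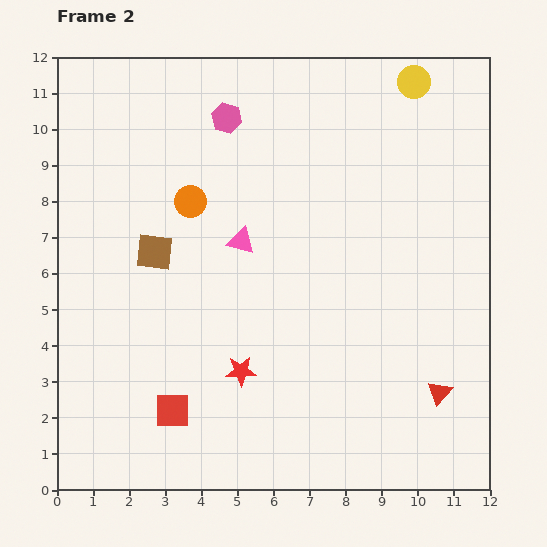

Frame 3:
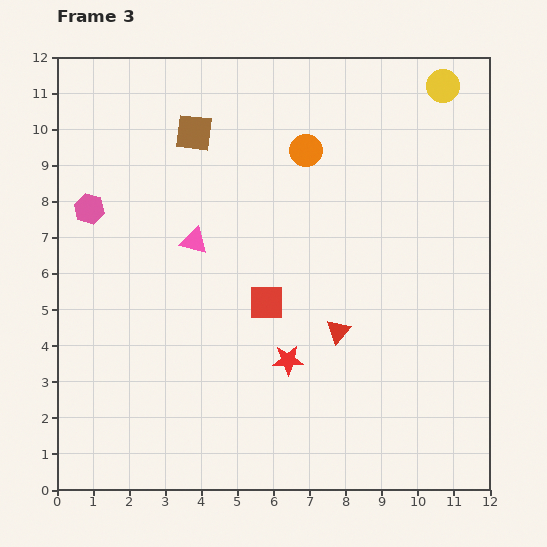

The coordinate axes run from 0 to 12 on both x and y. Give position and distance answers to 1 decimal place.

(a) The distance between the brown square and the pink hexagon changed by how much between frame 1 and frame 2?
-4.0

Distance in frame 1: 8.2. Distance in frame 2: 4.2.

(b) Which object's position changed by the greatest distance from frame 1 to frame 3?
the pink hexagon

(moved 7.6; next 7.0)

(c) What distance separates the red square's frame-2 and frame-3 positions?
4.0

The red square moved from (3.2, 2.2) to (5.8, 5.2), a distance of √(2.6² + 3.0²) ≈ 4.0.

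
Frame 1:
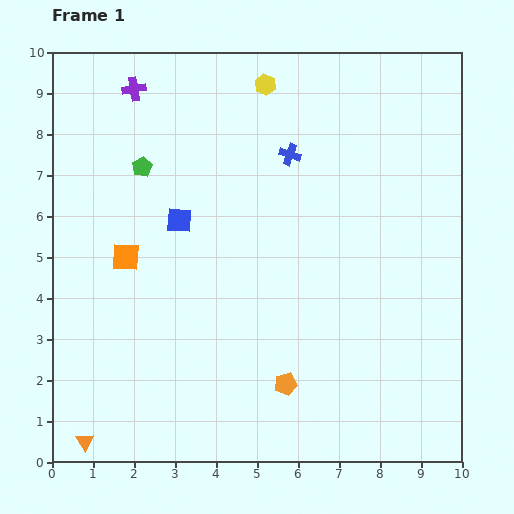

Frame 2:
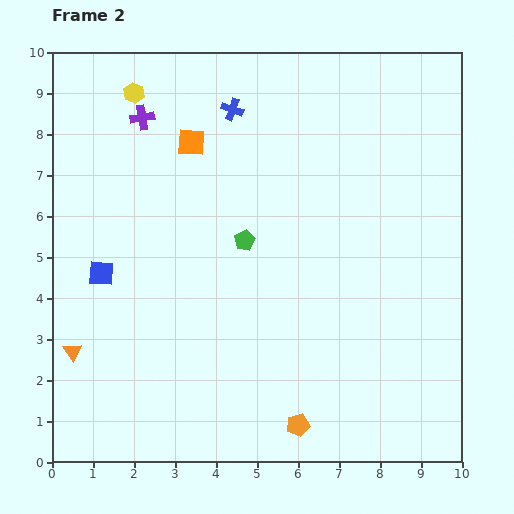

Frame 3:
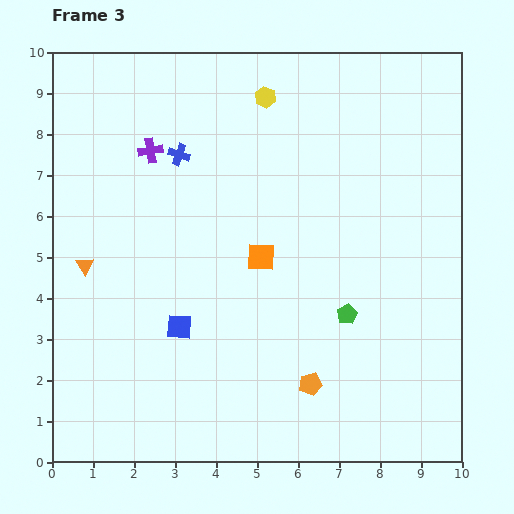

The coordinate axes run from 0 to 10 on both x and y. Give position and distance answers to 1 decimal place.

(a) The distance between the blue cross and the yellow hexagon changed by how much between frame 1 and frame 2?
+0.6

Distance in frame 1: 1.8. Distance in frame 2: 2.4.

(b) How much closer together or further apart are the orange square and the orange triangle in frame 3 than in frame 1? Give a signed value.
-0.3

Distance in frame 1: 4.6. Distance in frame 3: 4.3.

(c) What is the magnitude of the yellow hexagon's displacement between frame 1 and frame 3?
0.3

The yellow hexagon moved from (5.2, 9.2) to (5.2, 8.9), a distance of √(0.0² + 0.3²) ≈ 0.3.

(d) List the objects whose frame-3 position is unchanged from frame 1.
none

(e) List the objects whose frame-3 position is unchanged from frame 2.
none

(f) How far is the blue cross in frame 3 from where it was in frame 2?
1.7

The blue cross moved from (4.4, 8.6) to (3.1, 7.5), a distance of √(1.3² + 1.1²) ≈ 1.7.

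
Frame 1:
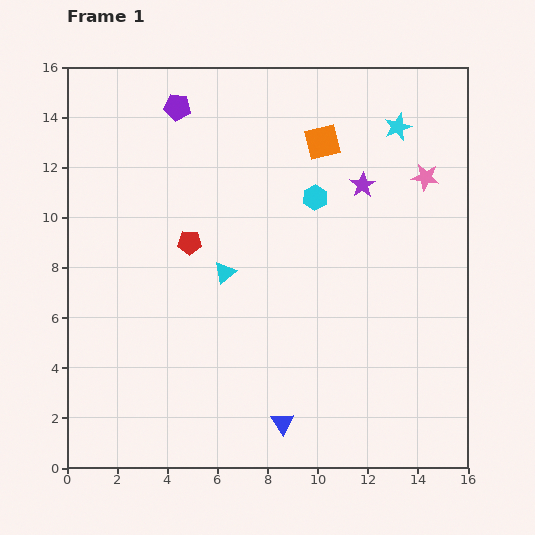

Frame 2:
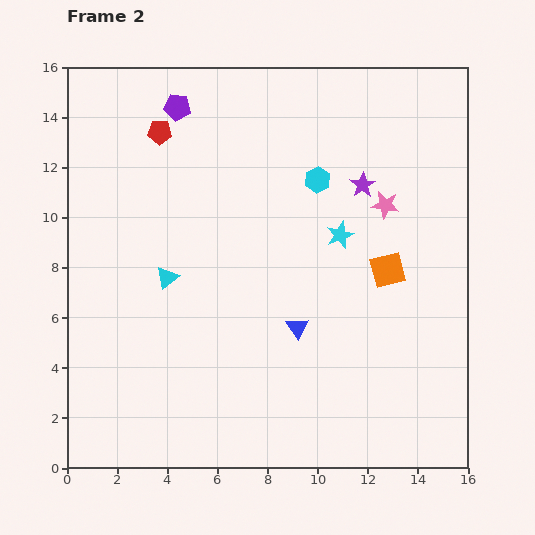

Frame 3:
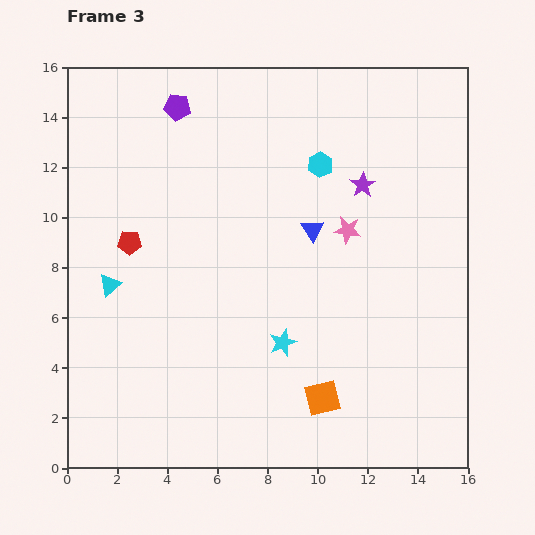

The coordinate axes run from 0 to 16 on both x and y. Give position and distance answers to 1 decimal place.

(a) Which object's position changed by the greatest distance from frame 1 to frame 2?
the orange square

(moved 5.7; next 4.9)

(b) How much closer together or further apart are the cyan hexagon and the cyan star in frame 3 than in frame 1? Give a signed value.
+3.0

Distance in frame 1: 4.3. Distance in frame 3: 7.3.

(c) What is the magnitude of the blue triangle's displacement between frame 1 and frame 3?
7.8

The blue triangle moved from (8.6, 1.8) to (9.8, 9.5), a distance of √(1.2² + 7.7²) ≈ 7.8.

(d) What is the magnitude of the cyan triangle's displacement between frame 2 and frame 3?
2.3

The cyan triangle moved from (4.0, 7.6) to (1.7, 7.3), a distance of √(2.3² + 0.3²) ≈ 2.3.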